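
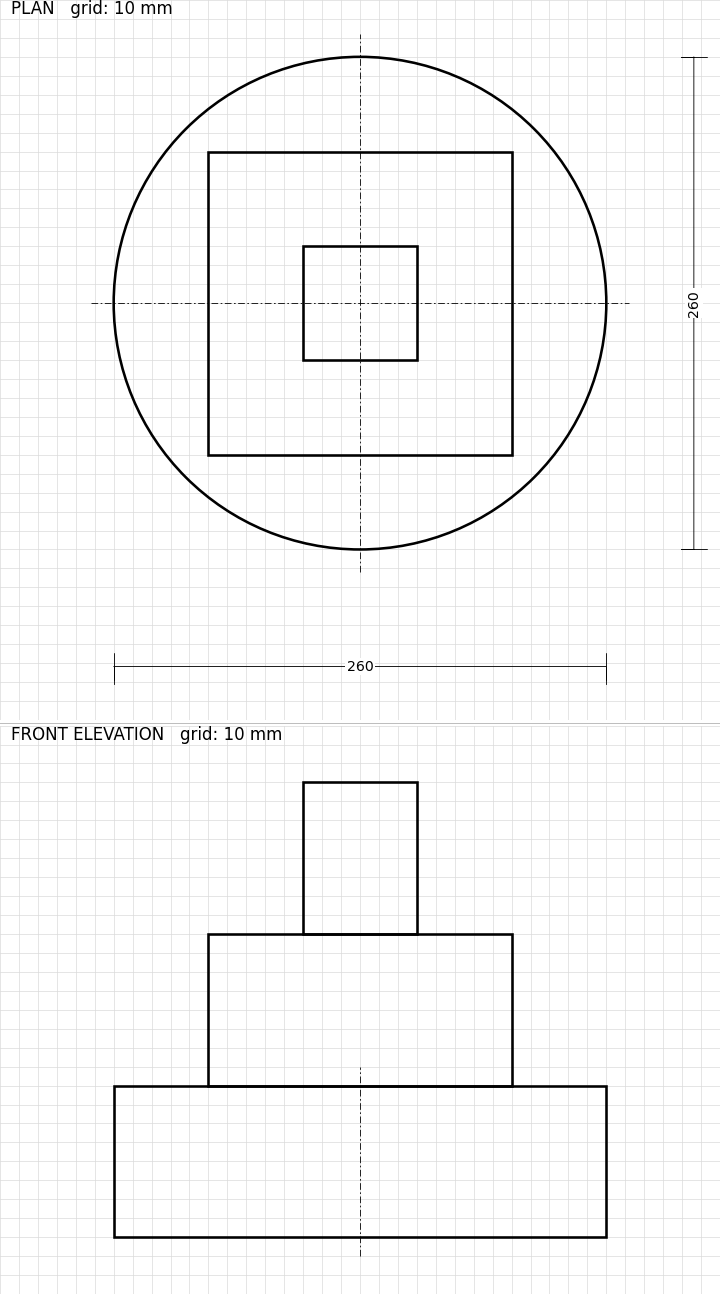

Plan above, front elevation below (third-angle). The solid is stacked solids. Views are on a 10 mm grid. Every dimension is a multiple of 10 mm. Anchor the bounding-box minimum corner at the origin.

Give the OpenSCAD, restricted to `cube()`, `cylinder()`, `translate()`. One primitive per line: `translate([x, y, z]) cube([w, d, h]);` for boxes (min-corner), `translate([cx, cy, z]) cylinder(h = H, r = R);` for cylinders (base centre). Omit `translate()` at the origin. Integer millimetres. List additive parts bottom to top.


translate([130, 130, 0]) cylinder(h = 80, r = 130);
translate([50, 50, 80]) cube([160, 160, 80]);
translate([100, 100, 160]) cube([60, 60, 80]);


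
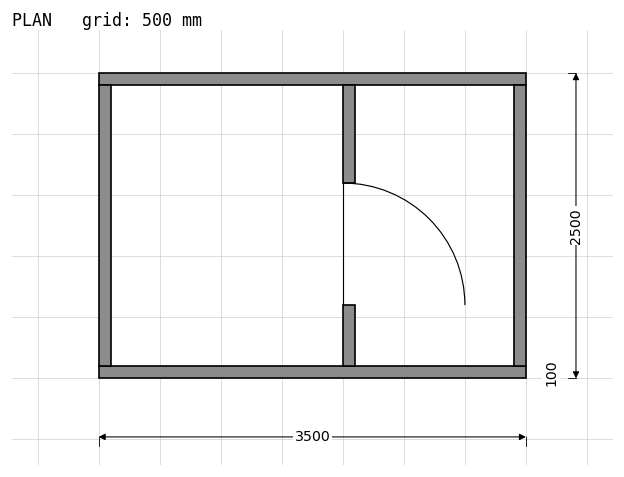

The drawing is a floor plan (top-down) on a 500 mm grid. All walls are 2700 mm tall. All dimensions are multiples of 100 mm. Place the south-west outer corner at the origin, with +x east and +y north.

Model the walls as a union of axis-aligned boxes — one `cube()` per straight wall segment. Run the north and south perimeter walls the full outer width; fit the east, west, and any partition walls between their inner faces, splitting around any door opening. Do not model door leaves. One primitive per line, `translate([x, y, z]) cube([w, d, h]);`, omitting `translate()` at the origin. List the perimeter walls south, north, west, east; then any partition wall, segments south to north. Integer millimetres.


cube([3500, 100, 2700]);
translate([0, 2400, 0]) cube([3500, 100, 2700]);
translate([0, 100, 0]) cube([100, 2300, 2700]);
translate([3400, 100, 0]) cube([100, 2300, 2700]);
translate([2000, 100, 0]) cube([100, 500, 2700]);
translate([2000, 1600, 0]) cube([100, 800, 2700]);


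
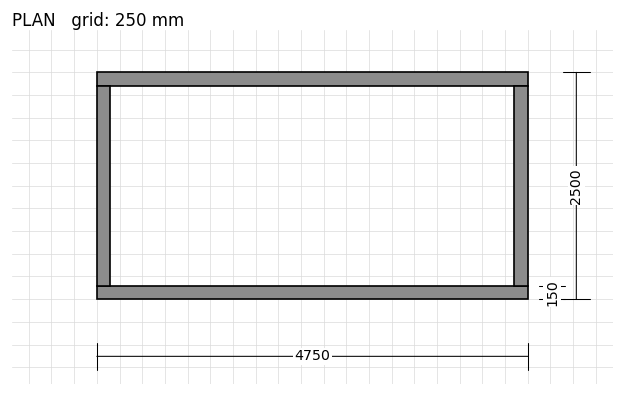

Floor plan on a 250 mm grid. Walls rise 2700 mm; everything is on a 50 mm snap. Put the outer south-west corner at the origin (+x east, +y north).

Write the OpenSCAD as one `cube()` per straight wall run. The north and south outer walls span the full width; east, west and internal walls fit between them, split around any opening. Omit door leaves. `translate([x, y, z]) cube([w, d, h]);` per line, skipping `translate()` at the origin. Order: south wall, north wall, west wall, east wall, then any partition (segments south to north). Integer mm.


cube([4750, 150, 2700]);
translate([0, 2350, 0]) cube([4750, 150, 2700]);
translate([0, 150, 0]) cube([150, 2200, 2700]);
translate([4600, 150, 0]) cube([150, 2200, 2700]);


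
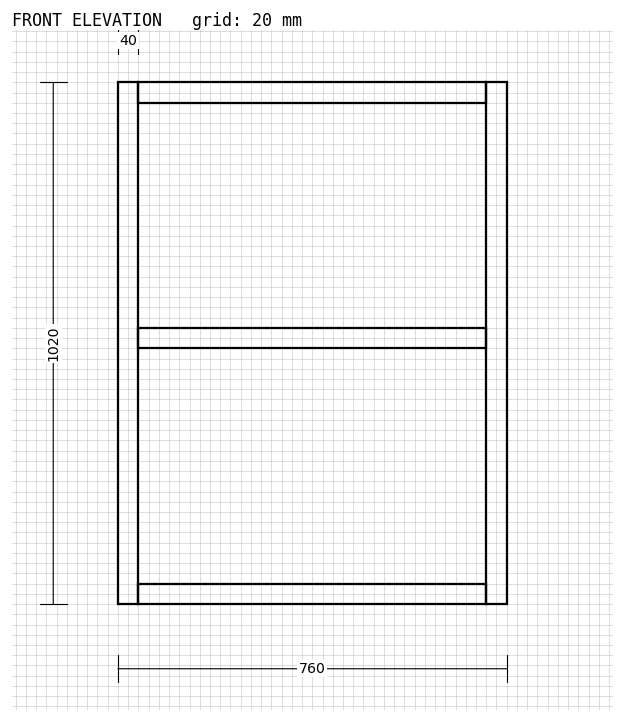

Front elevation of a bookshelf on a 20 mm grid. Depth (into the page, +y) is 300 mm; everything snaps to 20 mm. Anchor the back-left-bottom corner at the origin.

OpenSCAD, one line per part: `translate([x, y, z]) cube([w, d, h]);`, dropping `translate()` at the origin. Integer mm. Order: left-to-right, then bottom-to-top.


cube([40, 300, 1020]);
translate([40, 0, 0]) cube([680, 300, 40]);
translate([40, 0, 500]) cube([680, 300, 40]);
translate([40, 0, 980]) cube([680, 300, 40]);
translate([720, 0, 0]) cube([40, 300, 1020]);


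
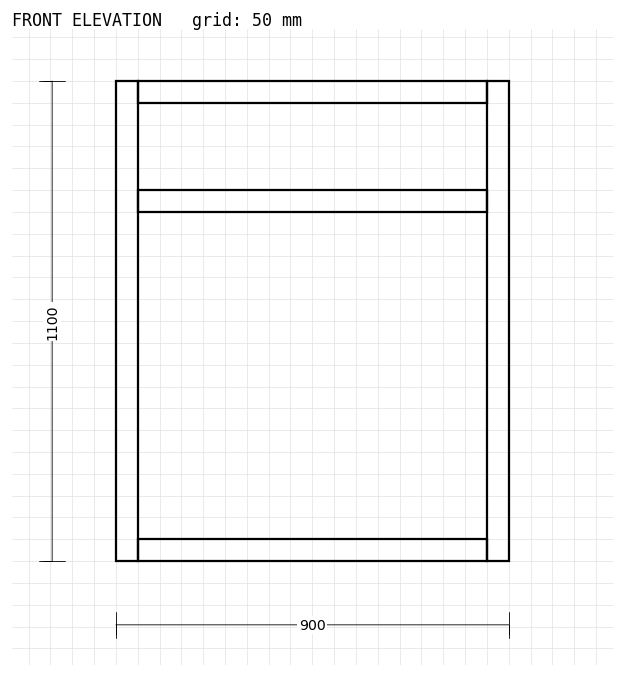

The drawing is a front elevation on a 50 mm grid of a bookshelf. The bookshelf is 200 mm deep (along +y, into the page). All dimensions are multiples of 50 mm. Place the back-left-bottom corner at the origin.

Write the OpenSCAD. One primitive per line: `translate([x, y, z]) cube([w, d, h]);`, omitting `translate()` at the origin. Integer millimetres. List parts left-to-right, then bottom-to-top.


cube([50, 200, 1100]);
translate([50, 0, 0]) cube([800, 200, 50]);
translate([50, 0, 800]) cube([800, 200, 50]);
translate([50, 0, 1050]) cube([800, 200, 50]);
translate([850, 0, 0]) cube([50, 200, 1100]);


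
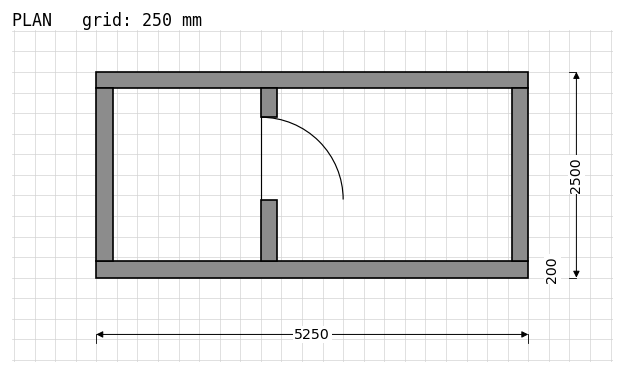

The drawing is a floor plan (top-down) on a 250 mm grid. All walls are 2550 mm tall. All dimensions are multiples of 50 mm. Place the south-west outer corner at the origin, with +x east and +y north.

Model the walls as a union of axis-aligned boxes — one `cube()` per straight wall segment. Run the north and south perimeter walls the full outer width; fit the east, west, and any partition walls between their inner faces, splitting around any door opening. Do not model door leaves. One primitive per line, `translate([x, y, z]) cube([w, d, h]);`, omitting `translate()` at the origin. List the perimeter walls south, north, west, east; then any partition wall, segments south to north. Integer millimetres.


cube([5250, 200, 2550]);
translate([0, 2300, 0]) cube([5250, 200, 2550]);
translate([0, 200, 0]) cube([200, 2100, 2550]);
translate([5050, 200, 0]) cube([200, 2100, 2550]);
translate([2000, 200, 0]) cube([200, 750, 2550]);
translate([2000, 1950, 0]) cube([200, 350, 2550]);


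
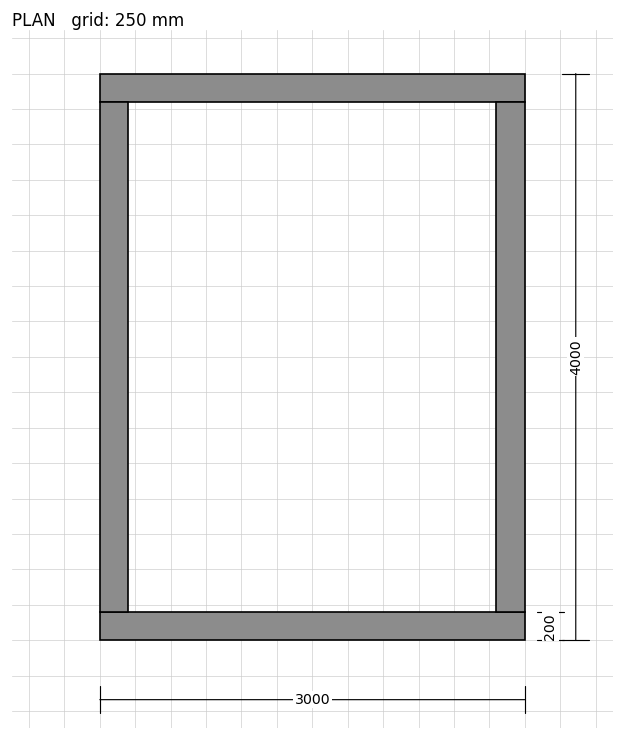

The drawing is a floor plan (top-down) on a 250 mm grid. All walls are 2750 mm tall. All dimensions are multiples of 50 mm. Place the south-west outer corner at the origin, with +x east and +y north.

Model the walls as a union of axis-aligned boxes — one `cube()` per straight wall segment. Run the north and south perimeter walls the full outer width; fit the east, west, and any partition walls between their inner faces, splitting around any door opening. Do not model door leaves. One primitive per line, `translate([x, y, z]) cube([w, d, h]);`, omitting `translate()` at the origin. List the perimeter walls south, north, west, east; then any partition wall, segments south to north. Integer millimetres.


cube([3000, 200, 2750]);
translate([0, 3800, 0]) cube([3000, 200, 2750]);
translate([0, 200, 0]) cube([200, 3600, 2750]);
translate([2800, 200, 0]) cube([200, 3600, 2750]);


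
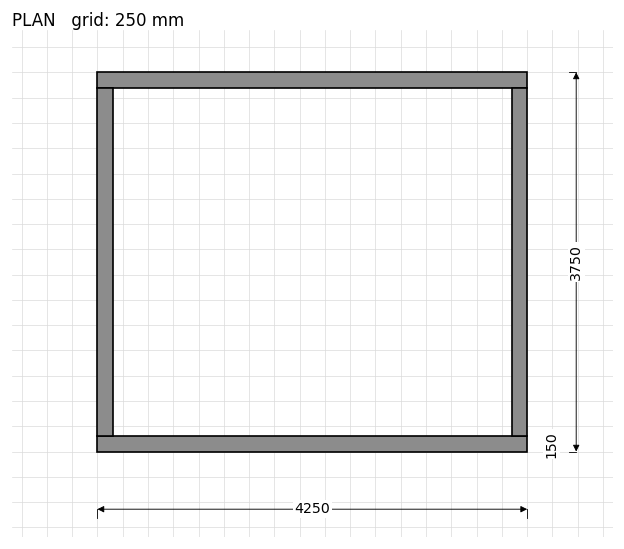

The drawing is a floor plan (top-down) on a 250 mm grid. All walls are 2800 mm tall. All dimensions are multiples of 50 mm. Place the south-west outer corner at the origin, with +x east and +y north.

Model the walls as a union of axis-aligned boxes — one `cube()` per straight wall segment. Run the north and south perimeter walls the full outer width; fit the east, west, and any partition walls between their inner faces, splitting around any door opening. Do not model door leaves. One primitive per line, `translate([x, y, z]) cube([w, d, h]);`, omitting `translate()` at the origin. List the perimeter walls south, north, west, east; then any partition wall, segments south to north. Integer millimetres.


cube([4250, 150, 2800]);
translate([0, 3600, 0]) cube([4250, 150, 2800]);
translate([0, 150, 0]) cube([150, 3450, 2800]);
translate([4100, 150, 0]) cube([150, 3450, 2800]);


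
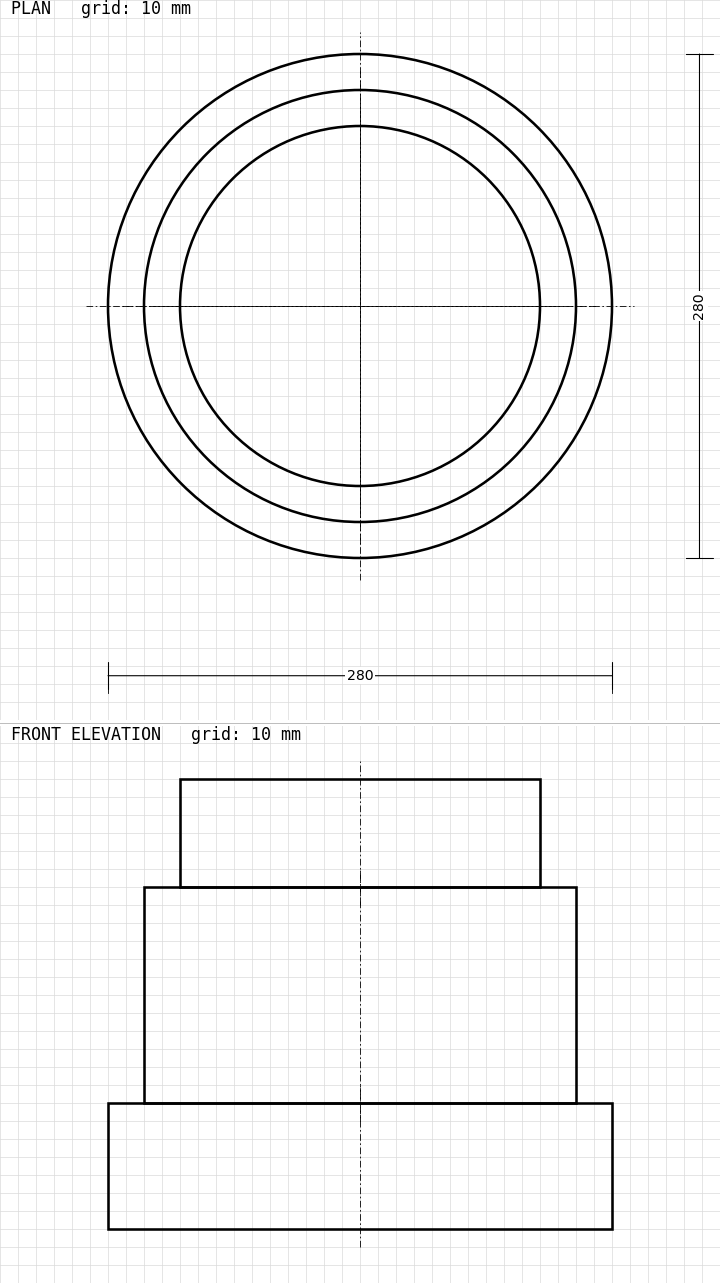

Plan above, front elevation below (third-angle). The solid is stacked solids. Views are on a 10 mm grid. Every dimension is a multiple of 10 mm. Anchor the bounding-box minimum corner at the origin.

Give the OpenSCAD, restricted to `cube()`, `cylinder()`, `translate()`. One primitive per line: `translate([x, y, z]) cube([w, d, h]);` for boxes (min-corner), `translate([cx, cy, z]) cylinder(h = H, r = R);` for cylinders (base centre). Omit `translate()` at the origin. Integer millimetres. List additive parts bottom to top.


translate([140, 140, 0]) cylinder(h = 70, r = 140);
translate([140, 140, 70]) cylinder(h = 120, r = 120);
translate([140, 140, 190]) cylinder(h = 60, r = 100);


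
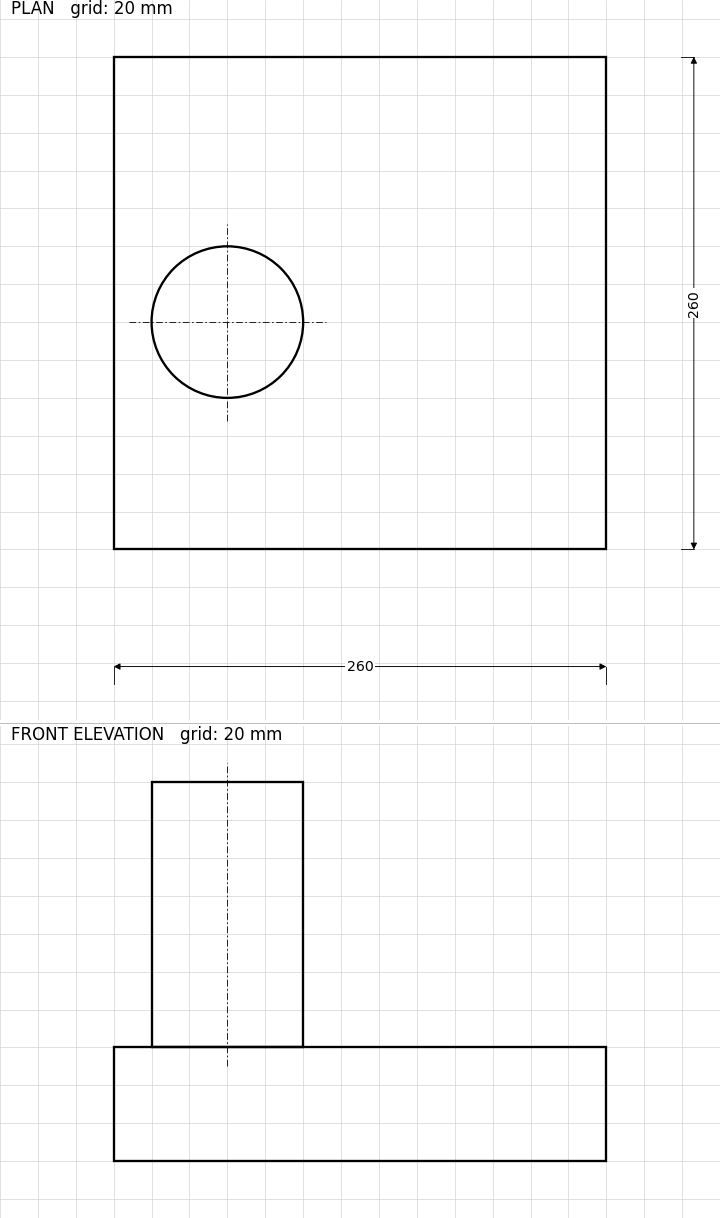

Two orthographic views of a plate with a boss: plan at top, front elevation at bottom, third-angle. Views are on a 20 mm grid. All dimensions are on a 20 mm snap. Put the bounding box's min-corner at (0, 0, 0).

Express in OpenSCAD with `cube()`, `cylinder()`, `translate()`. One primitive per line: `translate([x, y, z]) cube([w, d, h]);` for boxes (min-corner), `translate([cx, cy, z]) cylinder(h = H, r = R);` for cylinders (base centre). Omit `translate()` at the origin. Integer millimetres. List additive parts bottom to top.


cube([260, 260, 60]);
translate([60, 120, 60]) cylinder(h = 140, r = 40);


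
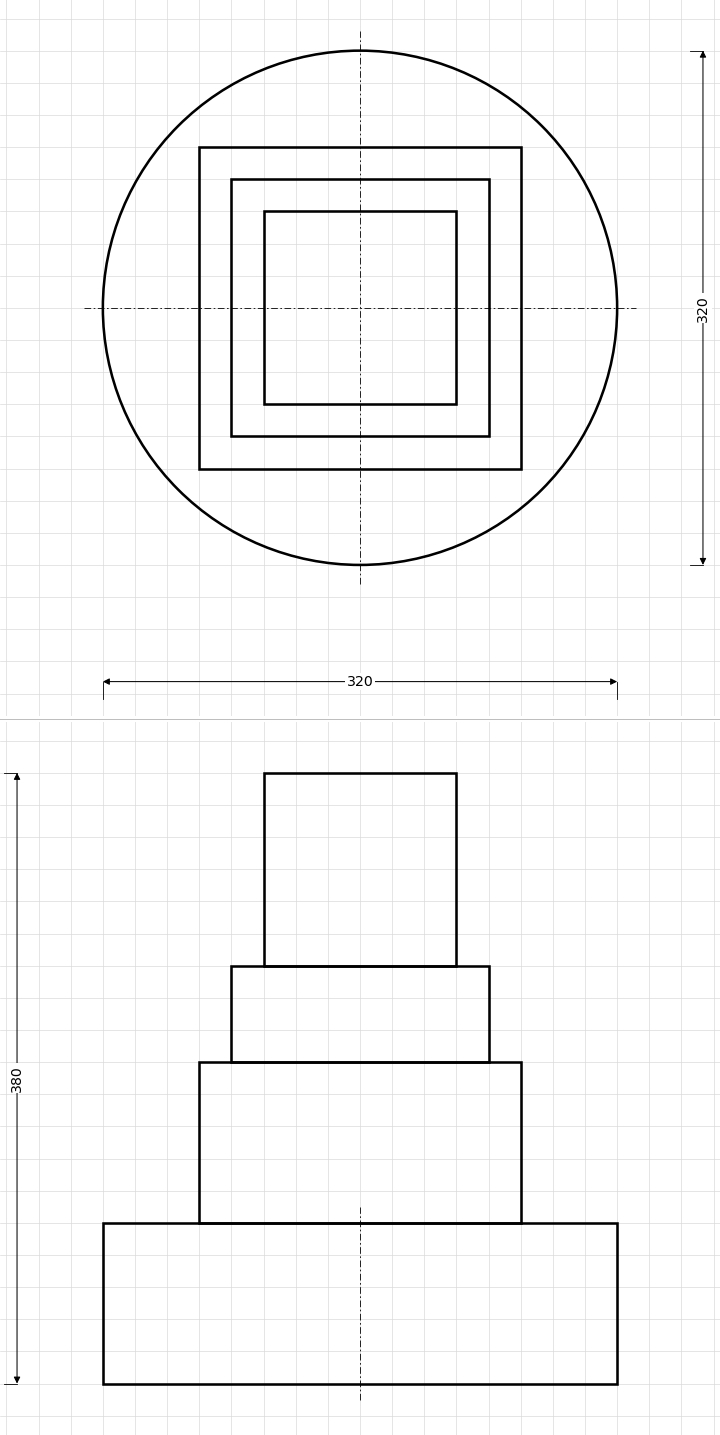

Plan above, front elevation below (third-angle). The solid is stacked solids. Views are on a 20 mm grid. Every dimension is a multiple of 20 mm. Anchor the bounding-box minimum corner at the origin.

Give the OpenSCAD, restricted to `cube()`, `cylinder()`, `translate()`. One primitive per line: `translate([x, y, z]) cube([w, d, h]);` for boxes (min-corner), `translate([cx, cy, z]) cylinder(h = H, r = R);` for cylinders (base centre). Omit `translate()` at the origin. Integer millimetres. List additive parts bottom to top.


translate([160, 160, 0]) cylinder(h = 100, r = 160);
translate([60, 60, 100]) cube([200, 200, 100]);
translate([80, 80, 200]) cube([160, 160, 60]);
translate([100, 100, 260]) cube([120, 120, 120]);


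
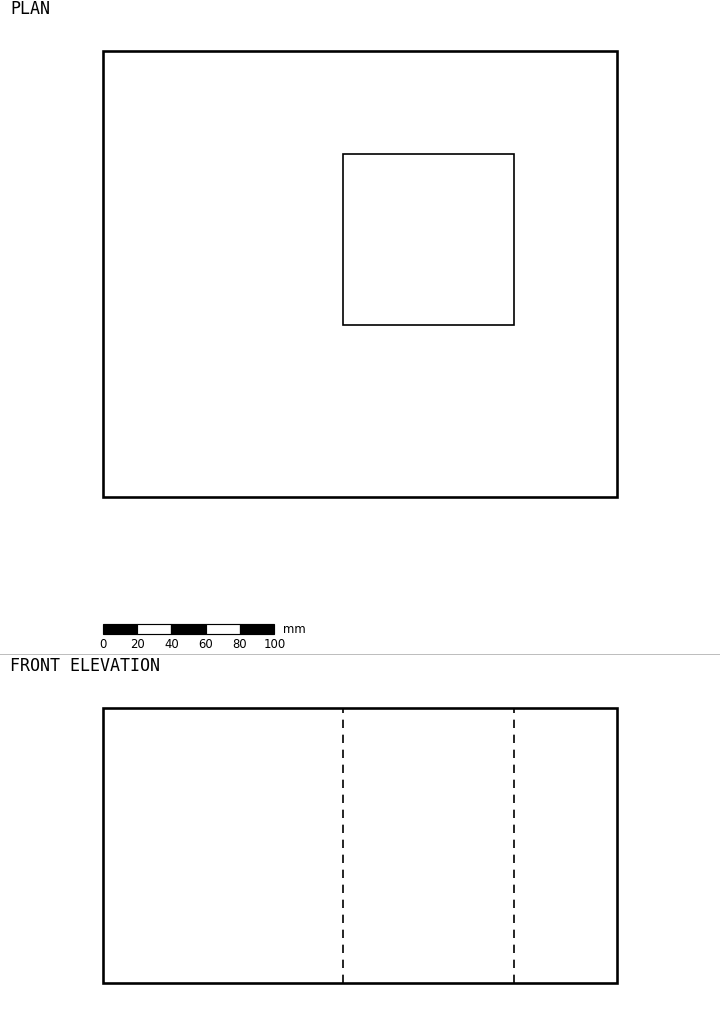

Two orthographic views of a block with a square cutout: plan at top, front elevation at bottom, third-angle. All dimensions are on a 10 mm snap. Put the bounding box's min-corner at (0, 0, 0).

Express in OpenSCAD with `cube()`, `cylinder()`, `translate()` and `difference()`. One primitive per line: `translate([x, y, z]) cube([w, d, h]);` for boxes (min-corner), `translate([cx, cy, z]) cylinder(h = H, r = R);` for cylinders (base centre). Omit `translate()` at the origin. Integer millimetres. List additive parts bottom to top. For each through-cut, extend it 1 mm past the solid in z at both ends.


difference() {
  cube([300, 260, 160]);
  translate([140, 100, -1]) cube([100, 100, 162]);
}


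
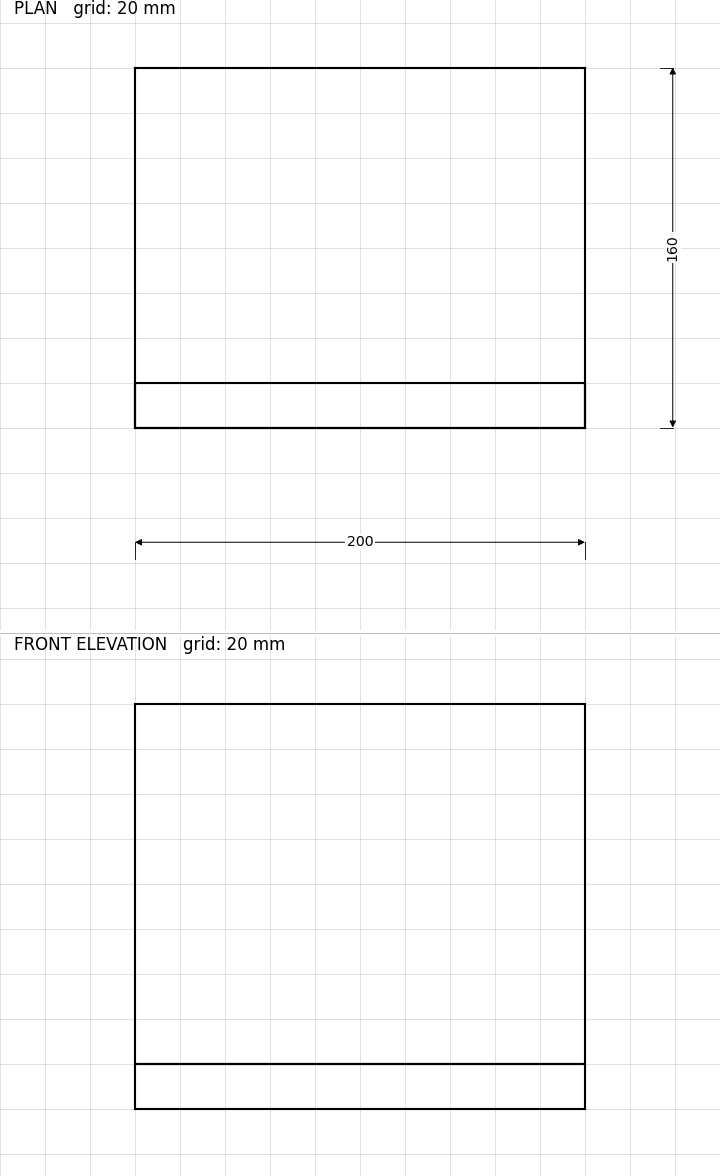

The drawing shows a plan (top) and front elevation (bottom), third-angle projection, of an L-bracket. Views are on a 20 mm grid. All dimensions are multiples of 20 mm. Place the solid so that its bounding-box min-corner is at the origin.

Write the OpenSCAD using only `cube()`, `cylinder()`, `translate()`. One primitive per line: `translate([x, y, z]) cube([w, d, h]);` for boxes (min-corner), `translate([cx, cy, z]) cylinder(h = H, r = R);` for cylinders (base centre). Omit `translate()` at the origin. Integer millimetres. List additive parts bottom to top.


cube([200, 160, 20]);
translate([0, 0, 20]) cube([200, 20, 160]);


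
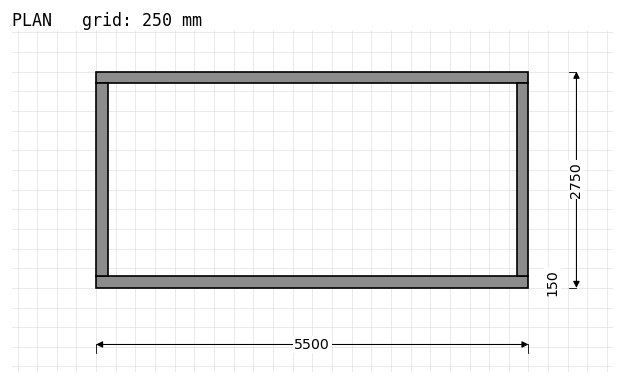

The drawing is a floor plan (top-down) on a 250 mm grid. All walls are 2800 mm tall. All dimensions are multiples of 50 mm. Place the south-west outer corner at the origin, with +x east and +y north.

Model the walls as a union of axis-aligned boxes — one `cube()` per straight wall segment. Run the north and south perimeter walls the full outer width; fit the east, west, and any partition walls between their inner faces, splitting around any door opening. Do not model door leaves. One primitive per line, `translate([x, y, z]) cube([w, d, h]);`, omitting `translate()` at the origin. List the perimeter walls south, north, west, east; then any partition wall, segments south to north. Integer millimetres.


cube([5500, 150, 2800]);
translate([0, 2600, 0]) cube([5500, 150, 2800]);
translate([0, 150, 0]) cube([150, 2450, 2800]);
translate([5350, 150, 0]) cube([150, 2450, 2800]);


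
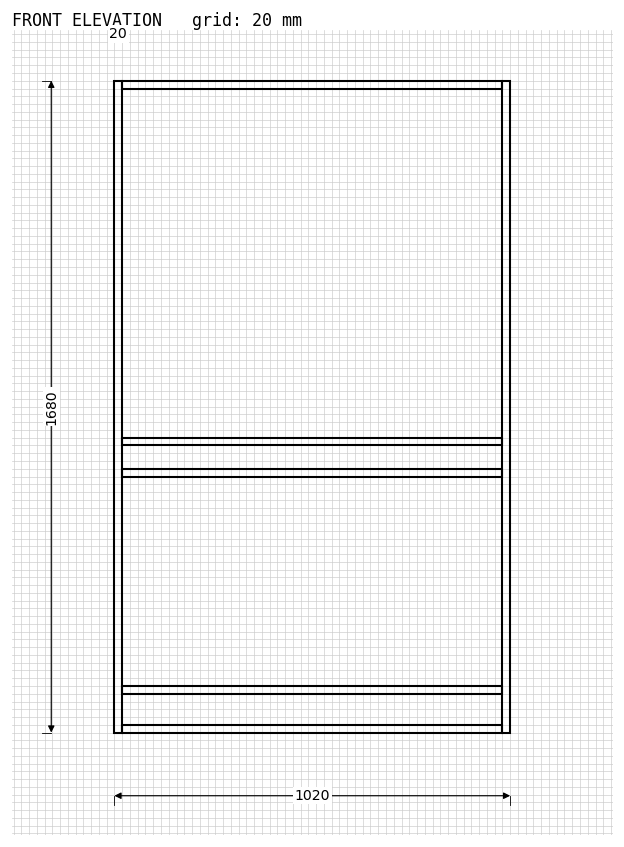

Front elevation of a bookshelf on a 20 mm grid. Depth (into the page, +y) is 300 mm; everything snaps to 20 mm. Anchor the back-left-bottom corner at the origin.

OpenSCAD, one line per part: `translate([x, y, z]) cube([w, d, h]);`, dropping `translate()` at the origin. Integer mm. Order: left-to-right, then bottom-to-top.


cube([20, 300, 1680]);
translate([20, 0, 0]) cube([980, 300, 20]);
translate([20, 0, 100]) cube([980, 300, 20]);
translate([20, 0, 660]) cube([980, 300, 20]);
translate([20, 0, 740]) cube([980, 300, 20]);
translate([20, 0, 1660]) cube([980, 300, 20]);
translate([1000, 0, 0]) cube([20, 300, 1680]);


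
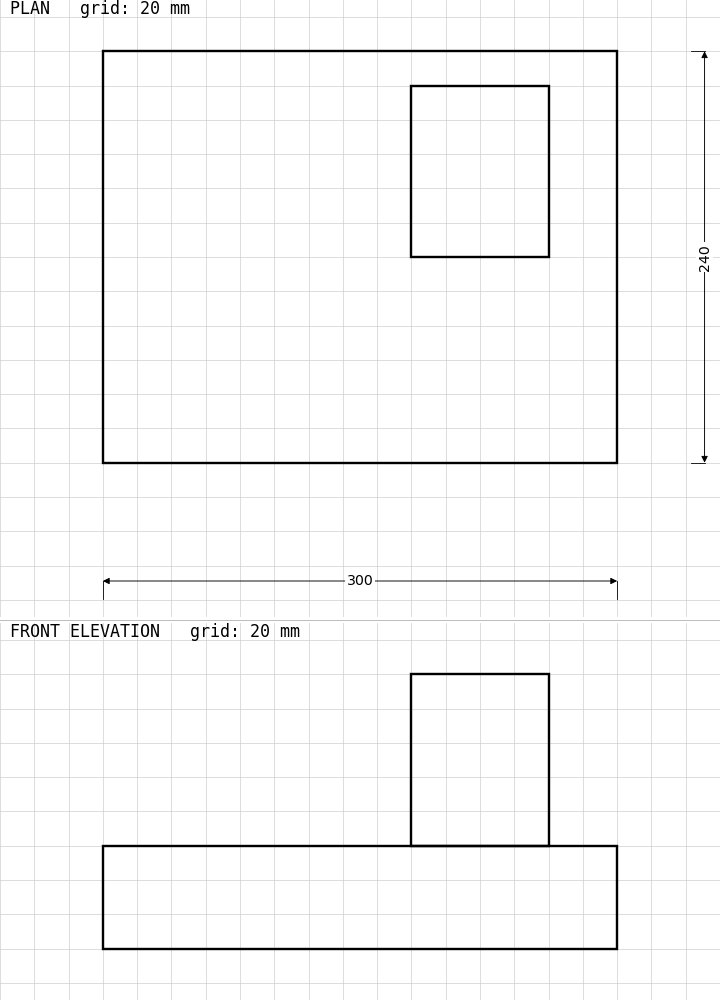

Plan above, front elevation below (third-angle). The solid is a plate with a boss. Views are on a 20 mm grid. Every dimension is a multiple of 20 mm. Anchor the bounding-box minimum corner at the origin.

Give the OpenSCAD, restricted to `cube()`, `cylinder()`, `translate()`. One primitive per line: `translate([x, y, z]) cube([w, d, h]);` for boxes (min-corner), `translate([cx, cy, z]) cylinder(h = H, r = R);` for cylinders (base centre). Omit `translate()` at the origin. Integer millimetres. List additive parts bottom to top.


cube([300, 240, 60]);
translate([180, 120, 60]) cube([80, 100, 100]);


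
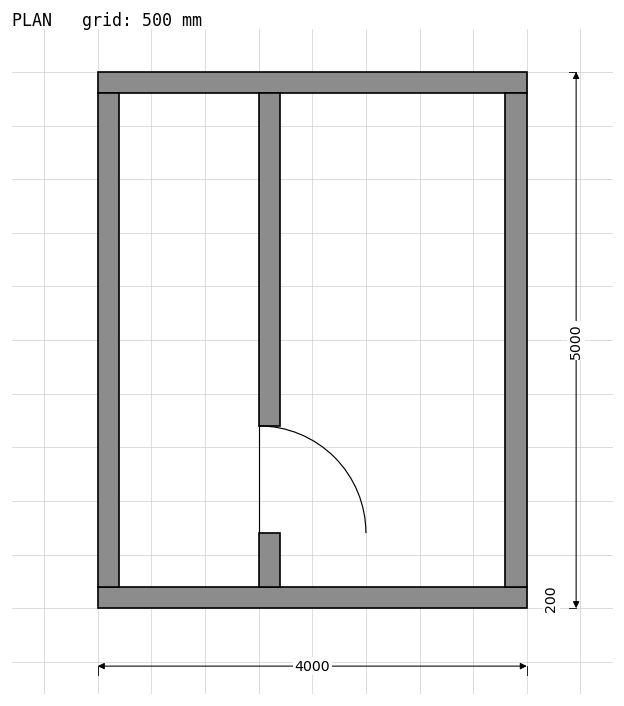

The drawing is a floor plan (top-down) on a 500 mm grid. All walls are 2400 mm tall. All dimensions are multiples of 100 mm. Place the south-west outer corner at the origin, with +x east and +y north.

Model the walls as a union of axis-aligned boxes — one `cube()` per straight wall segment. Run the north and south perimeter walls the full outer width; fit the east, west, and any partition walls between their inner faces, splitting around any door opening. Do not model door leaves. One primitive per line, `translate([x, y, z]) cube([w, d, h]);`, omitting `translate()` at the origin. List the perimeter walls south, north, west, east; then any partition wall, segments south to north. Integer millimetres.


cube([4000, 200, 2400]);
translate([0, 4800, 0]) cube([4000, 200, 2400]);
translate([0, 200, 0]) cube([200, 4600, 2400]);
translate([3800, 200, 0]) cube([200, 4600, 2400]);
translate([1500, 200, 0]) cube([200, 500, 2400]);
translate([1500, 1700, 0]) cube([200, 3100, 2400]);


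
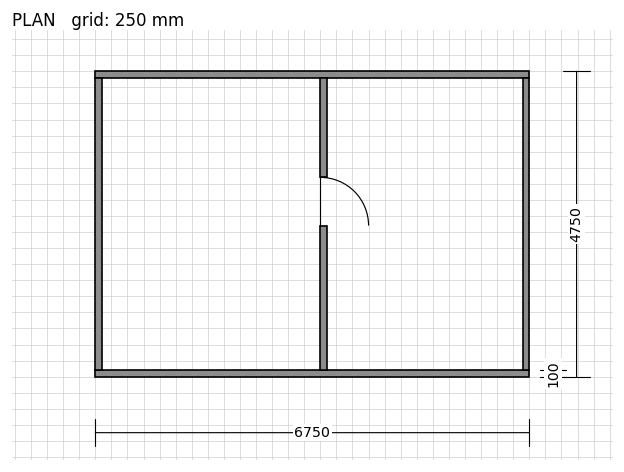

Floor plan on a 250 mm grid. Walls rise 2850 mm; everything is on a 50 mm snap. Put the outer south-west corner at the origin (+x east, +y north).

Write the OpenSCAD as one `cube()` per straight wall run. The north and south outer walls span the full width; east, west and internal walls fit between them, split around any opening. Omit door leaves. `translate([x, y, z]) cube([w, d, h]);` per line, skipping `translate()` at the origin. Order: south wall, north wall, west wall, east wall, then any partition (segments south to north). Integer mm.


cube([6750, 100, 2850]);
translate([0, 4650, 0]) cube([6750, 100, 2850]);
translate([0, 100, 0]) cube([100, 4550, 2850]);
translate([6650, 100, 0]) cube([100, 4550, 2850]);
translate([3500, 100, 0]) cube([100, 2250, 2850]);
translate([3500, 3100, 0]) cube([100, 1550, 2850]);


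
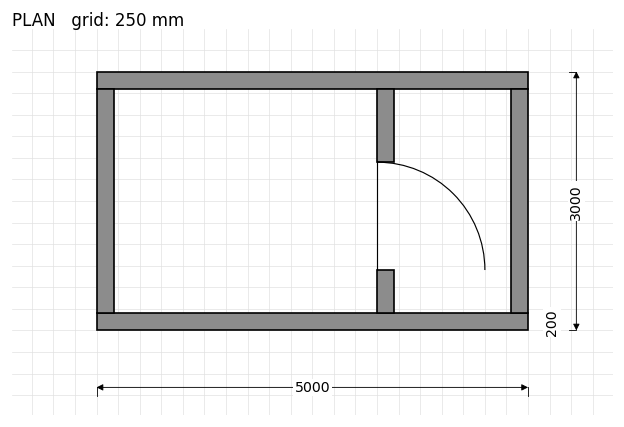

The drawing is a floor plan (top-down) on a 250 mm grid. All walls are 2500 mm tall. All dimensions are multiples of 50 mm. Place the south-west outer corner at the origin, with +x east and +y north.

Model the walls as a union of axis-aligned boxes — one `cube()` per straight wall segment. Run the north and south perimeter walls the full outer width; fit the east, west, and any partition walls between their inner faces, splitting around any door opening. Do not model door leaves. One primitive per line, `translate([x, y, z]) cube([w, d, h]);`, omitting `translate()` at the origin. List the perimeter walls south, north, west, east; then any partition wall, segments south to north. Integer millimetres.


cube([5000, 200, 2500]);
translate([0, 2800, 0]) cube([5000, 200, 2500]);
translate([0, 200, 0]) cube([200, 2600, 2500]);
translate([4800, 200, 0]) cube([200, 2600, 2500]);
translate([3250, 200, 0]) cube([200, 500, 2500]);
translate([3250, 1950, 0]) cube([200, 850, 2500]);


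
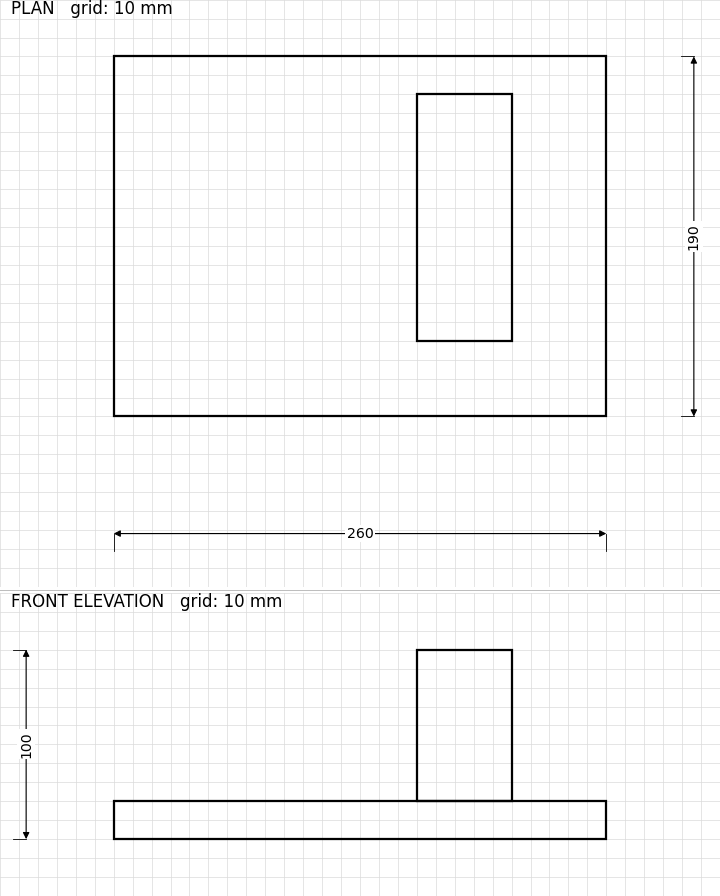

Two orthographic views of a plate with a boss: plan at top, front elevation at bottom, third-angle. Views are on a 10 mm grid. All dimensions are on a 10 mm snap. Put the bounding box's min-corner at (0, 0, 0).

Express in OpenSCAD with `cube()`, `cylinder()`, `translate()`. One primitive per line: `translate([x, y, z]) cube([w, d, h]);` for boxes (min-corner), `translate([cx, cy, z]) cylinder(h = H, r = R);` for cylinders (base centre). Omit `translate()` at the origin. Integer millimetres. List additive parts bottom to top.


cube([260, 190, 20]);
translate([160, 40, 20]) cube([50, 130, 80]);


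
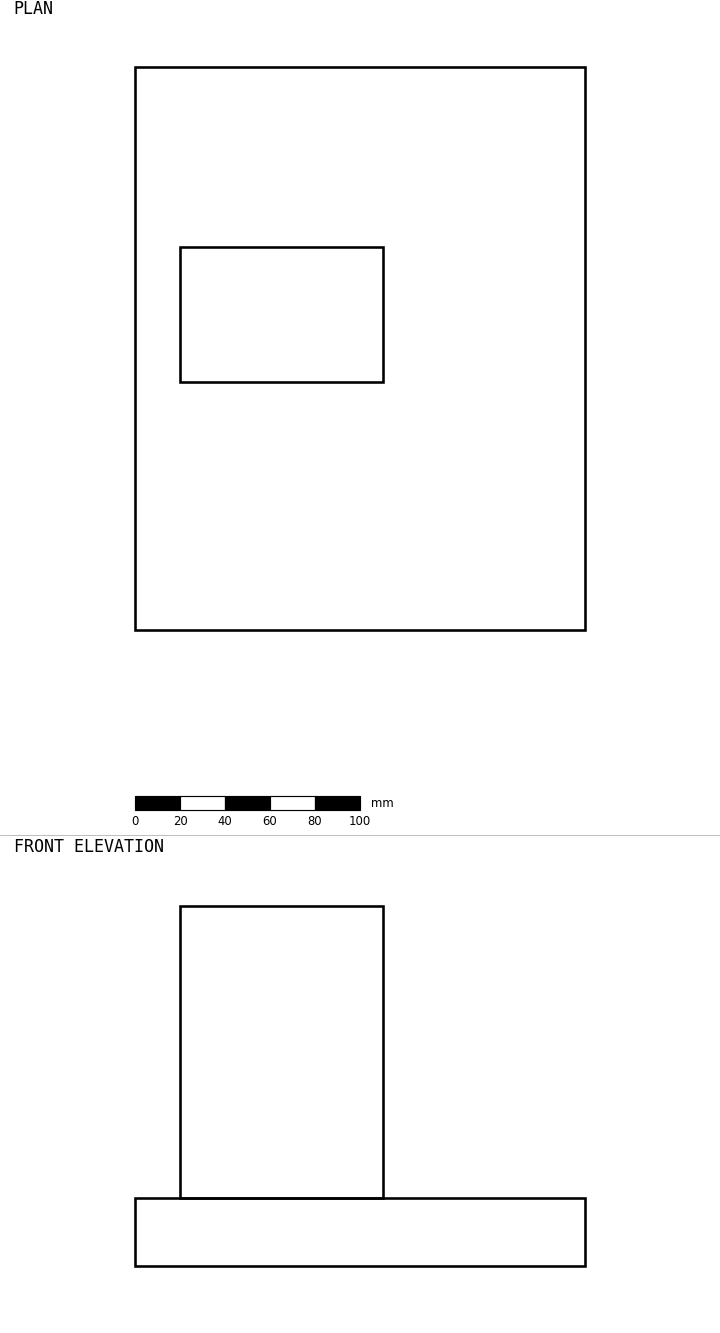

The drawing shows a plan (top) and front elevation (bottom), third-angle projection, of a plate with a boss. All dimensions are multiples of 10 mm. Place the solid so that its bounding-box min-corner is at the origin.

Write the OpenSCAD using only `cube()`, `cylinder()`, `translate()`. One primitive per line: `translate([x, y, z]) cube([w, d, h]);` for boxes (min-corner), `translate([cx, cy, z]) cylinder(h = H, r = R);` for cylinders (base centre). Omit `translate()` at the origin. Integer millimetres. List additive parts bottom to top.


cube([200, 250, 30]);
translate([20, 110, 30]) cube([90, 60, 130]);


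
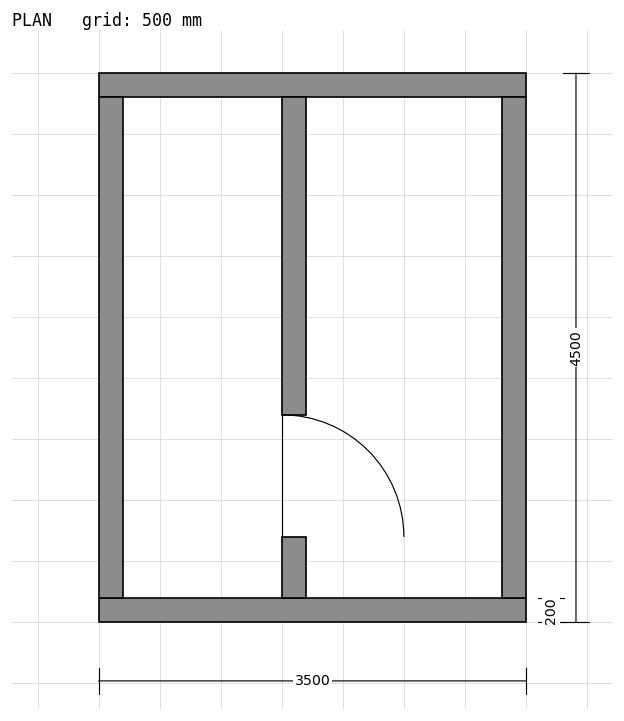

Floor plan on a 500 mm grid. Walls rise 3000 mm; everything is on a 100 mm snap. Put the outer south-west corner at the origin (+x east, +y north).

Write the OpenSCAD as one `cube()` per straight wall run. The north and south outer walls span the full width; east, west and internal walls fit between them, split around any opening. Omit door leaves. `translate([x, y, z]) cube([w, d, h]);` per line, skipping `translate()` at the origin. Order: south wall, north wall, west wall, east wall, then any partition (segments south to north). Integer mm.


cube([3500, 200, 3000]);
translate([0, 4300, 0]) cube([3500, 200, 3000]);
translate([0, 200, 0]) cube([200, 4100, 3000]);
translate([3300, 200, 0]) cube([200, 4100, 3000]);
translate([1500, 200, 0]) cube([200, 500, 3000]);
translate([1500, 1700, 0]) cube([200, 2600, 3000]);


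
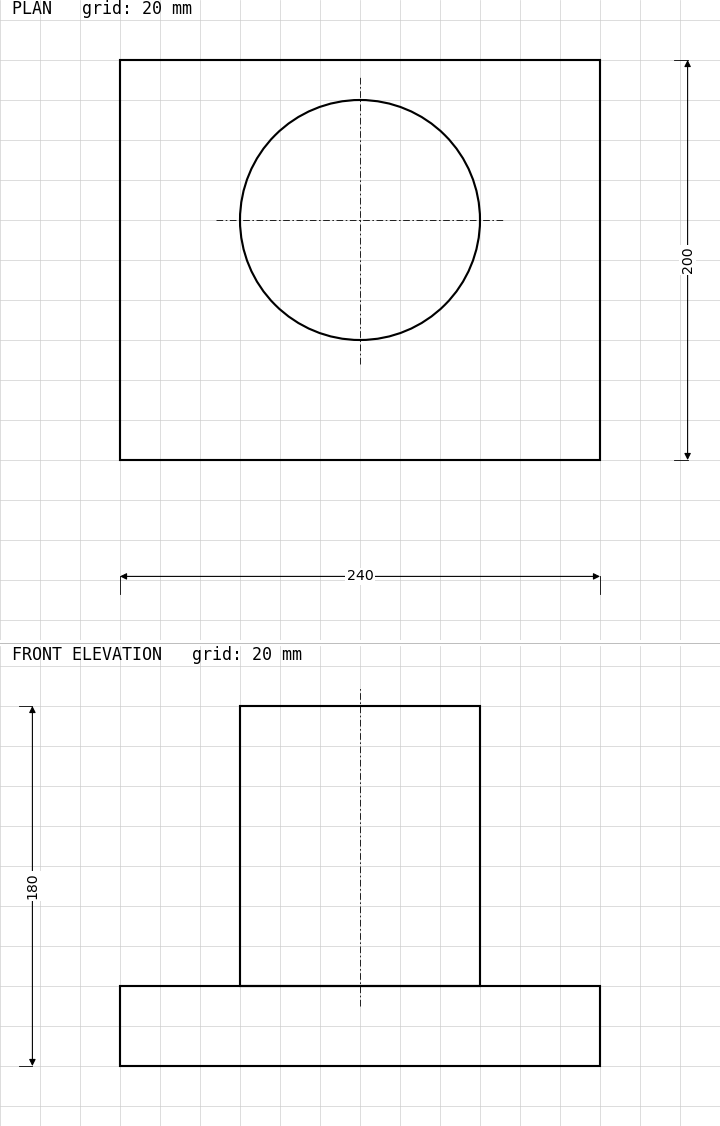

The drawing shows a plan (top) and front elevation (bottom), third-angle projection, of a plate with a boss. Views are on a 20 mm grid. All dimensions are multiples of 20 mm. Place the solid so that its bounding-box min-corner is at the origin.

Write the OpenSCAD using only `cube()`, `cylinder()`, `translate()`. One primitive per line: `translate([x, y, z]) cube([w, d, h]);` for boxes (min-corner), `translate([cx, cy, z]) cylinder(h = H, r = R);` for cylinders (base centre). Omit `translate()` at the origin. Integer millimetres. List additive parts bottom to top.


cube([240, 200, 40]);
translate([120, 120, 40]) cylinder(h = 140, r = 60);


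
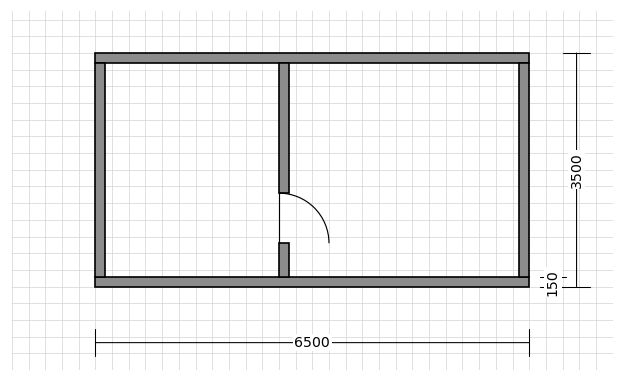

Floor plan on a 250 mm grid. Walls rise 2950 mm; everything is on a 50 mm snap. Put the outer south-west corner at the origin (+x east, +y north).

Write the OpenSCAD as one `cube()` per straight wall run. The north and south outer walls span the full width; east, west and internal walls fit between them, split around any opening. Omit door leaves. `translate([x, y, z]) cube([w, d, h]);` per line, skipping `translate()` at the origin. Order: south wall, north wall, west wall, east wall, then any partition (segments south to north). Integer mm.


cube([6500, 150, 2950]);
translate([0, 3350, 0]) cube([6500, 150, 2950]);
translate([0, 150, 0]) cube([150, 3200, 2950]);
translate([6350, 150, 0]) cube([150, 3200, 2950]);
translate([2750, 150, 0]) cube([150, 500, 2950]);
translate([2750, 1400, 0]) cube([150, 1950, 2950]);


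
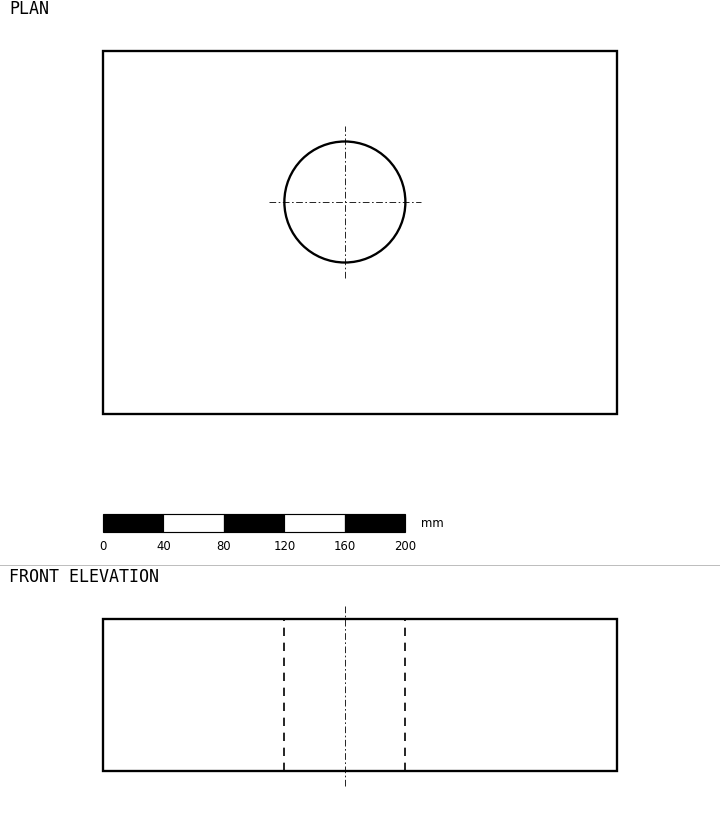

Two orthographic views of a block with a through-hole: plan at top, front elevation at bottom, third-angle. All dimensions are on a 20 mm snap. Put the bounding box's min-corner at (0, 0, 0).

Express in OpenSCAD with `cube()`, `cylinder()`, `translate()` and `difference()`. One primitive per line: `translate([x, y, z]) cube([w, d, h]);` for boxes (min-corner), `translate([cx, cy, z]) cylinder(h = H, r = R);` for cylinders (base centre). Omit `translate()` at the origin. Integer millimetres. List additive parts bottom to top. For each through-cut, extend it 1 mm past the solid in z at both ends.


difference() {
  cube([340, 240, 100]);
  translate([160, 140, -1]) cylinder(h = 102, r = 40);
}


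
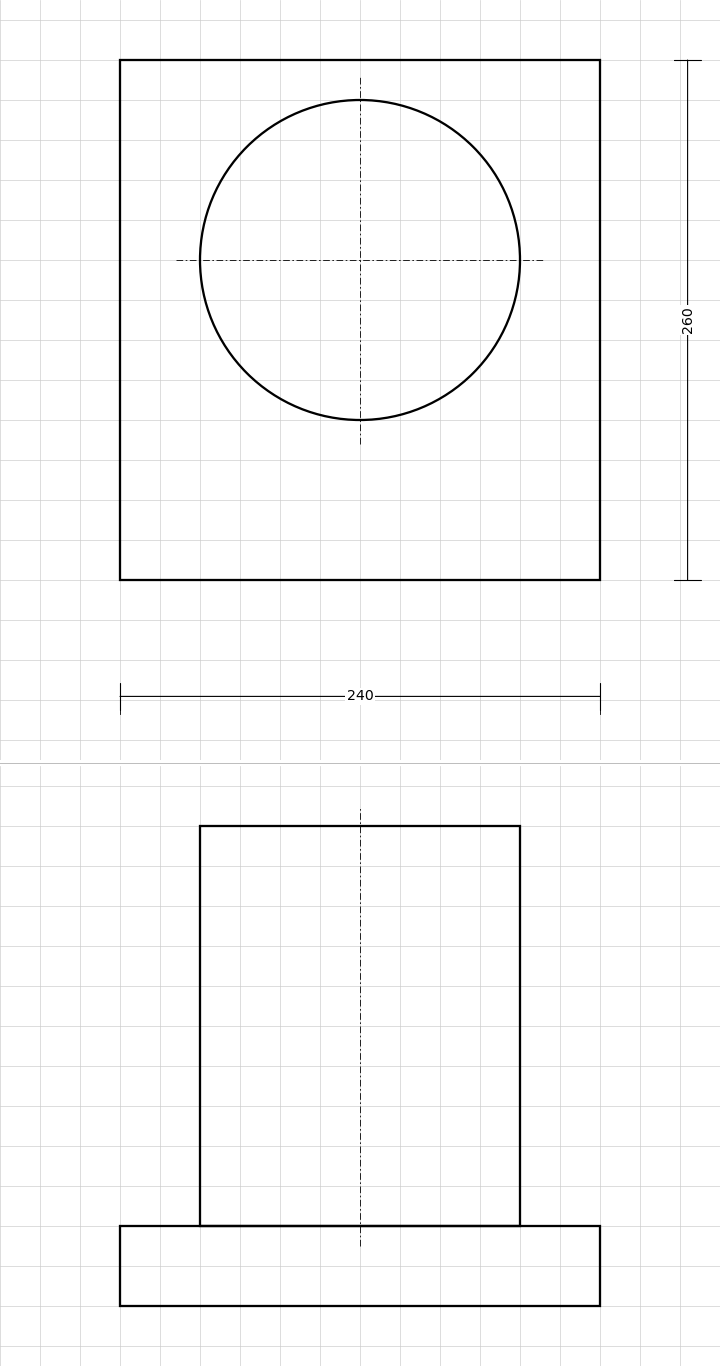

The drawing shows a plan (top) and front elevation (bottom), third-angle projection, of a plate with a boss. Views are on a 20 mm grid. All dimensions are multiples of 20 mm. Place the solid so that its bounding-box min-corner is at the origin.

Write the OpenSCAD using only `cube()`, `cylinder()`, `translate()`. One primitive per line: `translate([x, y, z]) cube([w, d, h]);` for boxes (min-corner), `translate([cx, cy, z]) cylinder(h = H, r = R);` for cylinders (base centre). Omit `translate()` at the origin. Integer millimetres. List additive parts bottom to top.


cube([240, 260, 40]);
translate([120, 160, 40]) cylinder(h = 200, r = 80);


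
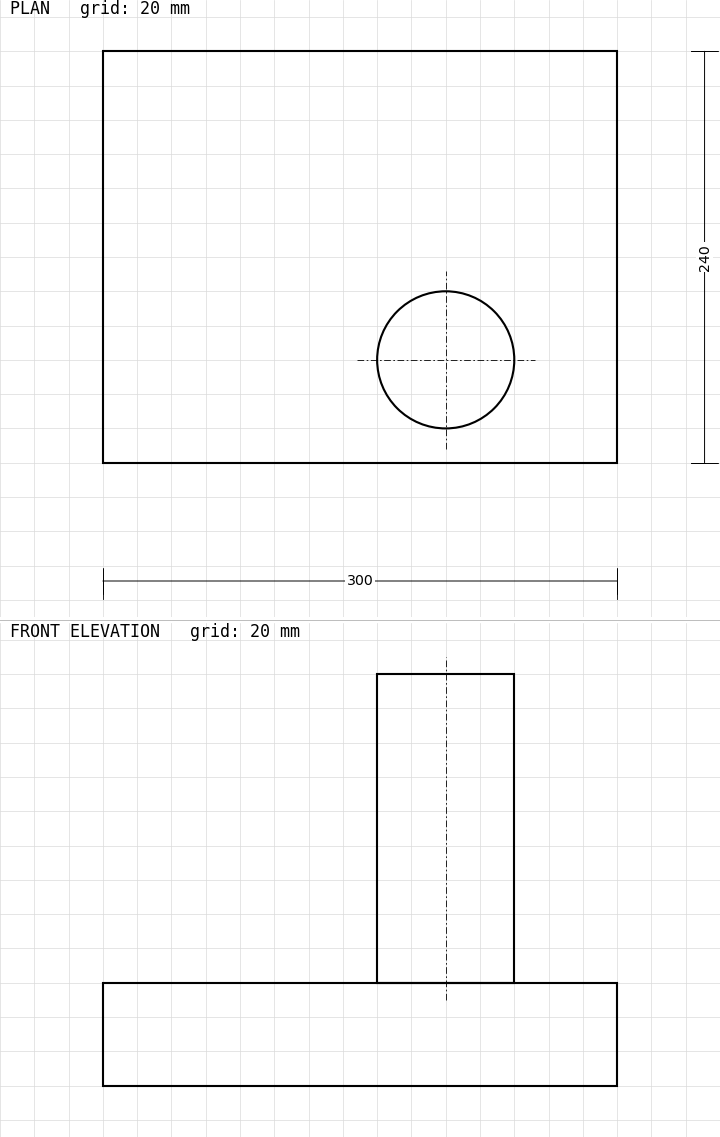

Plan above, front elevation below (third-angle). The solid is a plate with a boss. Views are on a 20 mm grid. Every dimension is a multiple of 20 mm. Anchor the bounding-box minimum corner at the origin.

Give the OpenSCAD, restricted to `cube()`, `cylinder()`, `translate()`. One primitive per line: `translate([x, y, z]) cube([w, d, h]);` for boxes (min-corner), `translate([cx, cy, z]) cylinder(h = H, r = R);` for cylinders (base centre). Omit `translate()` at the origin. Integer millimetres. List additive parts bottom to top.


cube([300, 240, 60]);
translate([200, 60, 60]) cylinder(h = 180, r = 40);


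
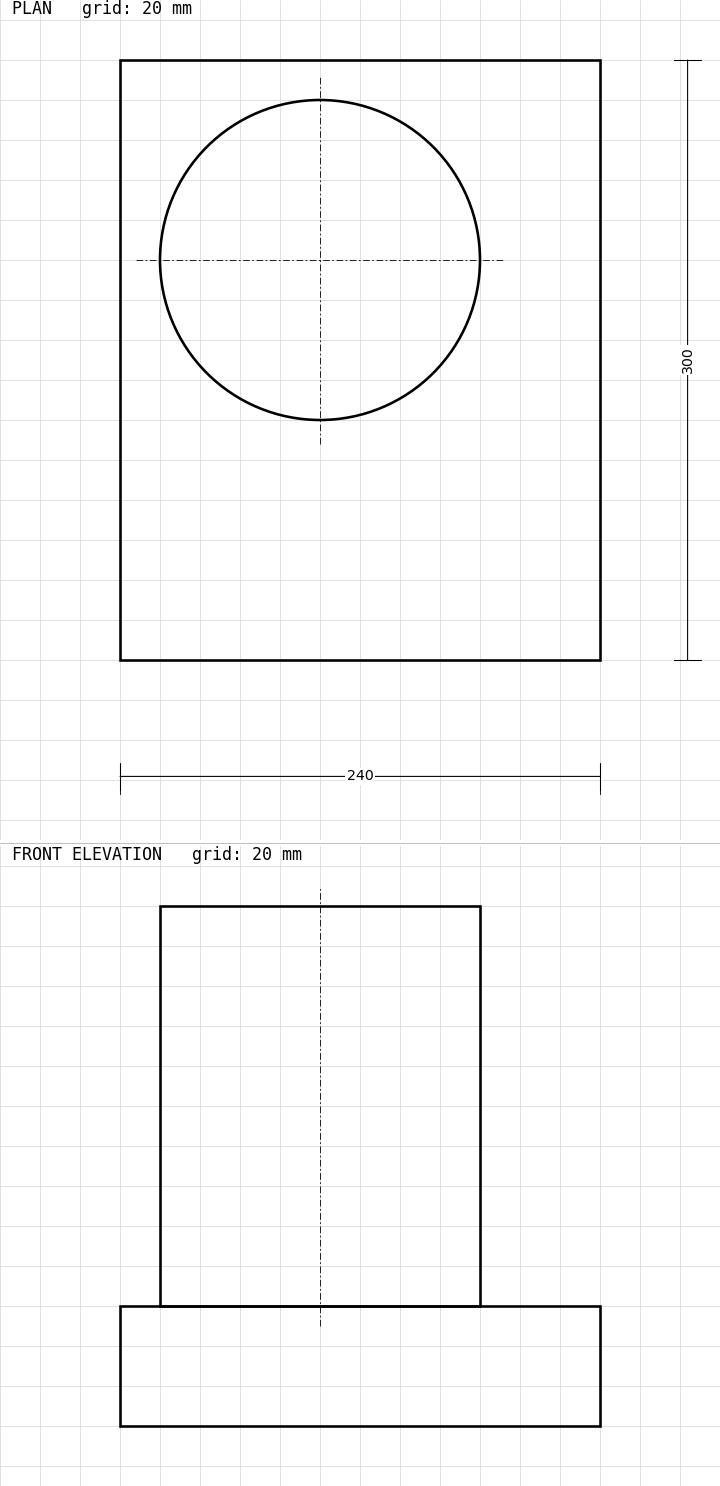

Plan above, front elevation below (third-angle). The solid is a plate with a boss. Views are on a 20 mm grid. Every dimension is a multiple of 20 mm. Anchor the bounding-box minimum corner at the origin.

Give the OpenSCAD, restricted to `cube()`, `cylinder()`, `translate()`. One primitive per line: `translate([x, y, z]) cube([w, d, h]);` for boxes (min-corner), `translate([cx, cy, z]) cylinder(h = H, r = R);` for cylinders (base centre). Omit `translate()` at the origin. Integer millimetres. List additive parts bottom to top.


cube([240, 300, 60]);
translate([100, 200, 60]) cylinder(h = 200, r = 80);


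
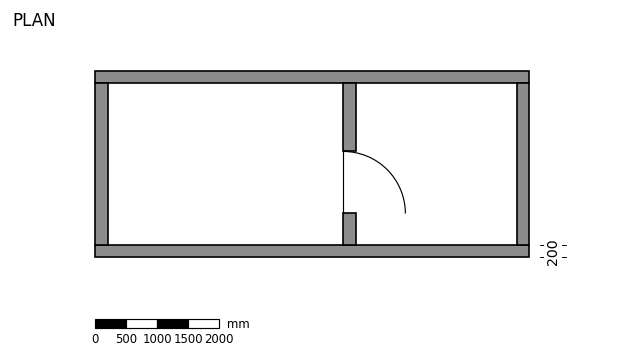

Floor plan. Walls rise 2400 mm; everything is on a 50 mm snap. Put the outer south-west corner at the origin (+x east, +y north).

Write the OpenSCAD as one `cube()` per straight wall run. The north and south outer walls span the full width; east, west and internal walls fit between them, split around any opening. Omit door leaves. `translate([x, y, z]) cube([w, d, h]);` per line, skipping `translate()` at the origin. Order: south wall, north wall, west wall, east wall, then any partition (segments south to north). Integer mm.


cube([7000, 200, 2400]);
translate([0, 2800, 0]) cube([7000, 200, 2400]);
translate([0, 200, 0]) cube([200, 2600, 2400]);
translate([6800, 200, 0]) cube([200, 2600, 2400]);
translate([4000, 200, 0]) cube([200, 500, 2400]);
translate([4000, 1700, 0]) cube([200, 1100, 2400]);


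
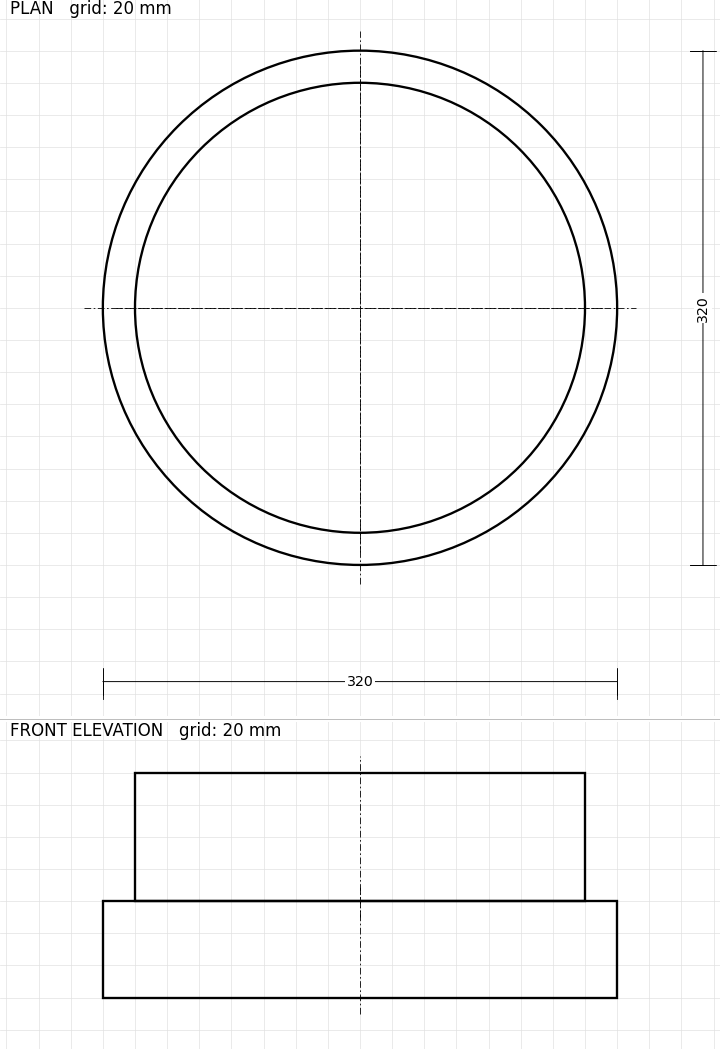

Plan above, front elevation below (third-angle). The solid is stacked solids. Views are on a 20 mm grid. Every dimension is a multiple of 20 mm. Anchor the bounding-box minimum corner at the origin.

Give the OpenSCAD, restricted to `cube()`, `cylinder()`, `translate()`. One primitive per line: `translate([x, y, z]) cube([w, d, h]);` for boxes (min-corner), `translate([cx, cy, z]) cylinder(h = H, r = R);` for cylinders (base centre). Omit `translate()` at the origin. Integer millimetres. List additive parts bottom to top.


translate([160, 160, 0]) cylinder(h = 60, r = 160);
translate([160, 160, 60]) cylinder(h = 80, r = 140);


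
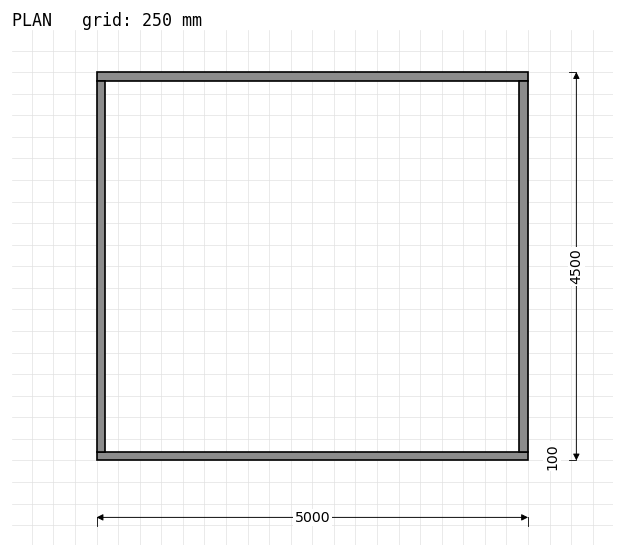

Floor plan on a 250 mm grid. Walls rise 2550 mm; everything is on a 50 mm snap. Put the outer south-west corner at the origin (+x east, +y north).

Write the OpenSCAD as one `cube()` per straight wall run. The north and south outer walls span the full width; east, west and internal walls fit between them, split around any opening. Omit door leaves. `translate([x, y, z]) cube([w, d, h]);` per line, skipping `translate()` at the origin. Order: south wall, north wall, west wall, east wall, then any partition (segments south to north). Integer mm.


cube([5000, 100, 2550]);
translate([0, 4400, 0]) cube([5000, 100, 2550]);
translate([0, 100, 0]) cube([100, 4300, 2550]);
translate([4900, 100, 0]) cube([100, 4300, 2550]);


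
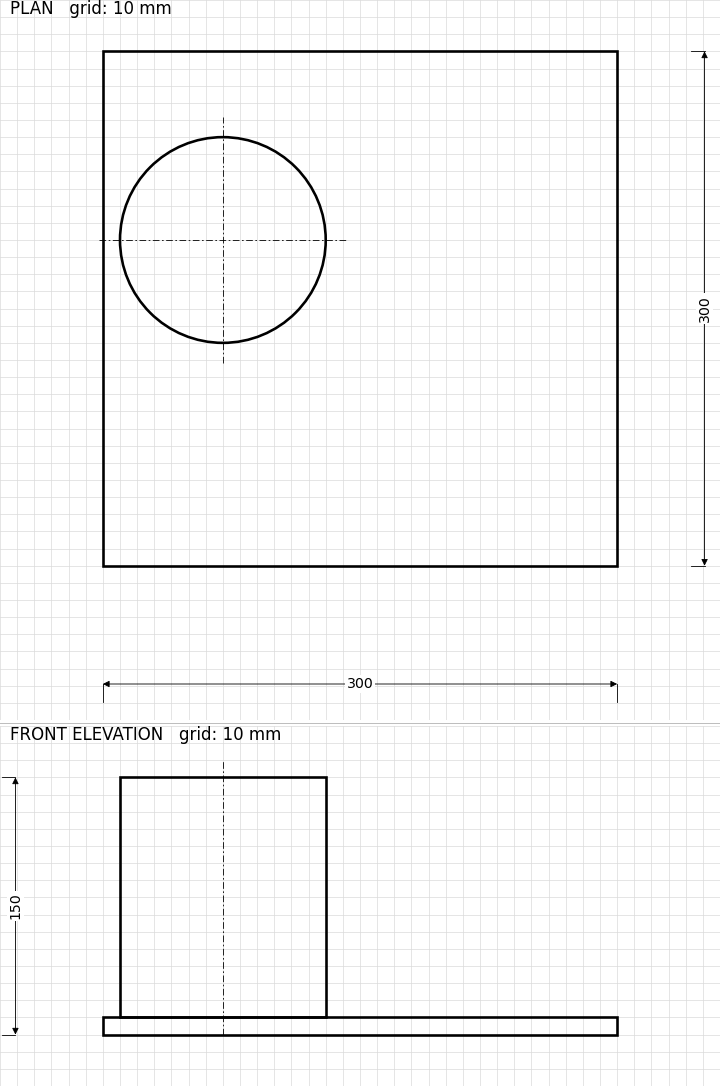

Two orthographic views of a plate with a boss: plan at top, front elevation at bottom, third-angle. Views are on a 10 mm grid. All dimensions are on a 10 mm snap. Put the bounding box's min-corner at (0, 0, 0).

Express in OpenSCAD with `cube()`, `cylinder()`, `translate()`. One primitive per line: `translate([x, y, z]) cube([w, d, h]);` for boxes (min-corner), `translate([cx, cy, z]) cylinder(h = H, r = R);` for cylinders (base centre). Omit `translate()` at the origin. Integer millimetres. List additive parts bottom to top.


cube([300, 300, 10]);
translate([70, 190, 10]) cylinder(h = 140, r = 60);


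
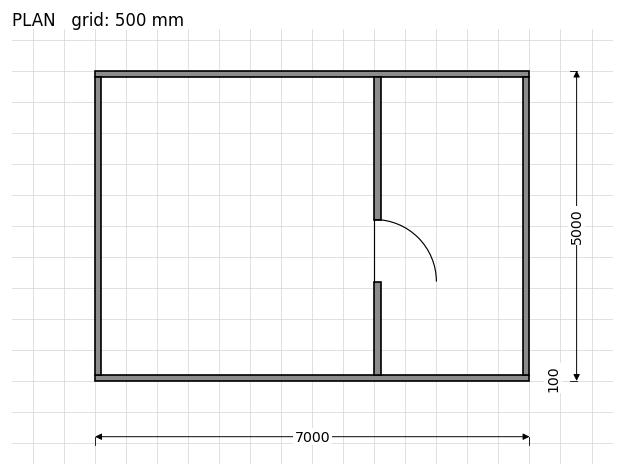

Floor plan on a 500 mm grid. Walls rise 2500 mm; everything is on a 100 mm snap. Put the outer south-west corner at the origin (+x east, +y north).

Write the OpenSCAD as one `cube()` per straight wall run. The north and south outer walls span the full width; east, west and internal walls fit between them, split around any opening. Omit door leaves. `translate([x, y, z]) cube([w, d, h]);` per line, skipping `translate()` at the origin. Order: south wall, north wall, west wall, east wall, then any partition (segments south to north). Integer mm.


cube([7000, 100, 2500]);
translate([0, 4900, 0]) cube([7000, 100, 2500]);
translate([0, 100, 0]) cube([100, 4800, 2500]);
translate([6900, 100, 0]) cube([100, 4800, 2500]);
translate([4500, 100, 0]) cube([100, 1500, 2500]);
translate([4500, 2600, 0]) cube([100, 2300, 2500]);


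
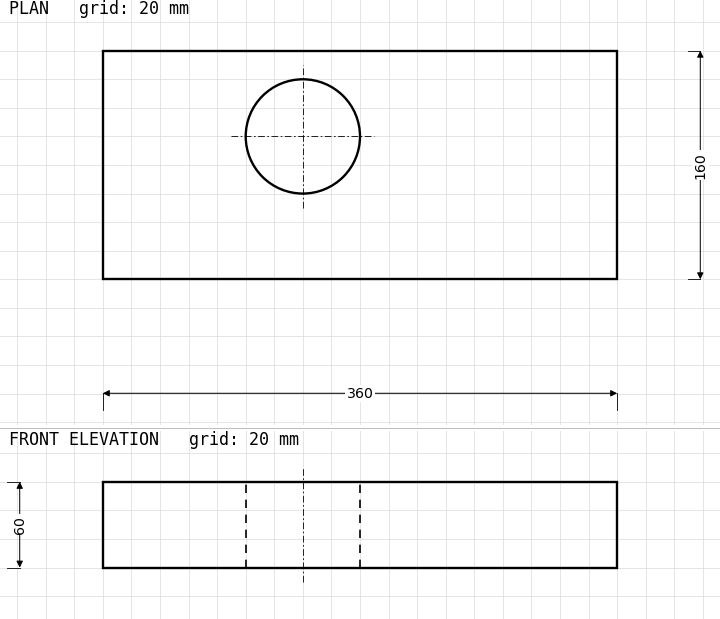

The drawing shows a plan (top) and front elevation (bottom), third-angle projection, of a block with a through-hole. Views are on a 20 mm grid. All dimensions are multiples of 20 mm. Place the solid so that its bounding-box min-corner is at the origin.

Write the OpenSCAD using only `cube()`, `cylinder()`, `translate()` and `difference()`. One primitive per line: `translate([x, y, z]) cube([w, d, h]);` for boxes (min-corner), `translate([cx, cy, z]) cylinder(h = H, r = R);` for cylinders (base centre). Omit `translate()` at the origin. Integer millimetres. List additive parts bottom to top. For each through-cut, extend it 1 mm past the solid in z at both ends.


difference() {
  cube([360, 160, 60]);
  translate([140, 100, -1]) cylinder(h = 62, r = 40);
}


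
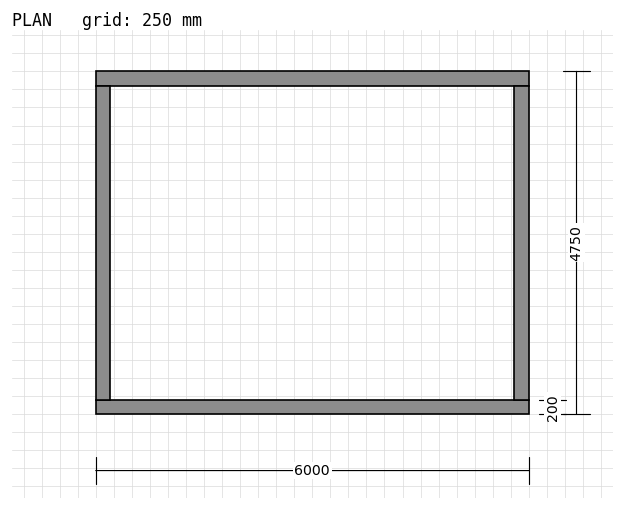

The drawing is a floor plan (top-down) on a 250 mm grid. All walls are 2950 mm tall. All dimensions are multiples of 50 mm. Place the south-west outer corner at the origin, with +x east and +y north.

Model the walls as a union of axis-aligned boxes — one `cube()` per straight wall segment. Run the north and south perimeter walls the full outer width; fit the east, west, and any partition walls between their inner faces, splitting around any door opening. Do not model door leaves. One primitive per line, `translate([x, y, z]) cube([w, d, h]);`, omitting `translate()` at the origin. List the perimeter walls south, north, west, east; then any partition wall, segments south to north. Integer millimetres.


cube([6000, 200, 2950]);
translate([0, 4550, 0]) cube([6000, 200, 2950]);
translate([0, 200, 0]) cube([200, 4350, 2950]);
translate([5800, 200, 0]) cube([200, 4350, 2950]);


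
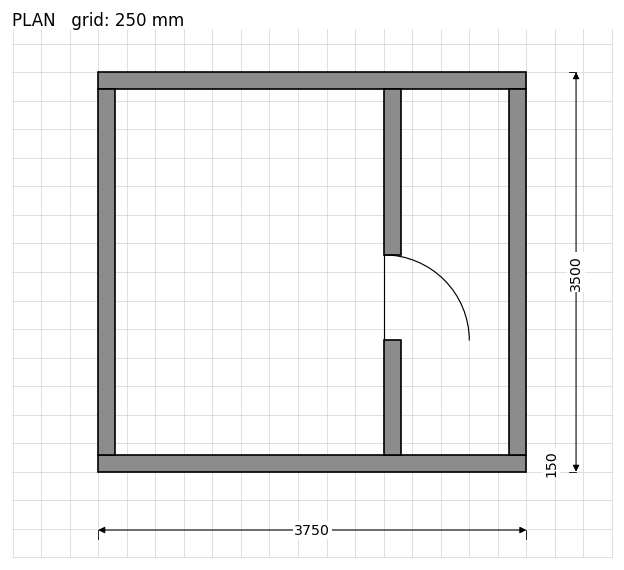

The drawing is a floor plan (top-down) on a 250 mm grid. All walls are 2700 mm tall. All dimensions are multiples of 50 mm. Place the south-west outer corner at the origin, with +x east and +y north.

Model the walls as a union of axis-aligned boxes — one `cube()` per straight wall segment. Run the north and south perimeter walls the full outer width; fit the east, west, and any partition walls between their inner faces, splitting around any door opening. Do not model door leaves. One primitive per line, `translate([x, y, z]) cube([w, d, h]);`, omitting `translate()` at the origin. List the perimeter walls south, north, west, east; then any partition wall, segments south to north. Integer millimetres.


cube([3750, 150, 2700]);
translate([0, 3350, 0]) cube([3750, 150, 2700]);
translate([0, 150, 0]) cube([150, 3200, 2700]);
translate([3600, 150, 0]) cube([150, 3200, 2700]);
translate([2500, 150, 0]) cube([150, 1000, 2700]);
translate([2500, 1900, 0]) cube([150, 1450, 2700]);


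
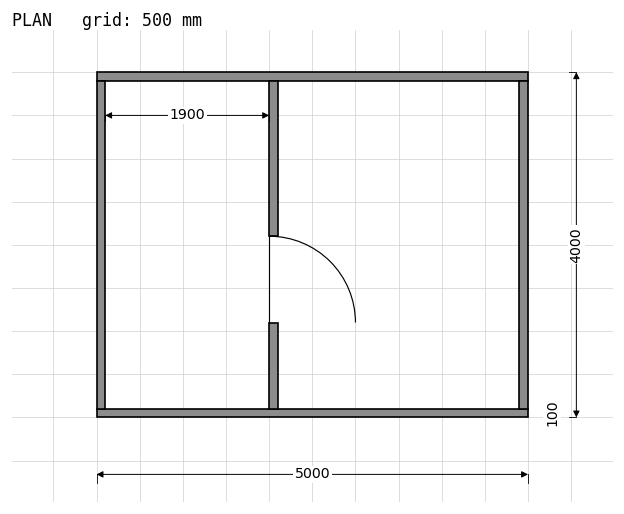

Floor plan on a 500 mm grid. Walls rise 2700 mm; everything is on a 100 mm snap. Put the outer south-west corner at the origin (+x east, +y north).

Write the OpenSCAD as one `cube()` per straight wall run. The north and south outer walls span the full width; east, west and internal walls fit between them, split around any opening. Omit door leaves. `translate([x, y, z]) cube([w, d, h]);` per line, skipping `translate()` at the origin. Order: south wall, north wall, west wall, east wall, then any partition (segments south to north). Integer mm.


cube([5000, 100, 2700]);
translate([0, 3900, 0]) cube([5000, 100, 2700]);
translate([0, 100, 0]) cube([100, 3800, 2700]);
translate([4900, 100, 0]) cube([100, 3800, 2700]);
translate([2000, 100, 0]) cube([100, 1000, 2700]);
translate([2000, 2100, 0]) cube([100, 1800, 2700]);


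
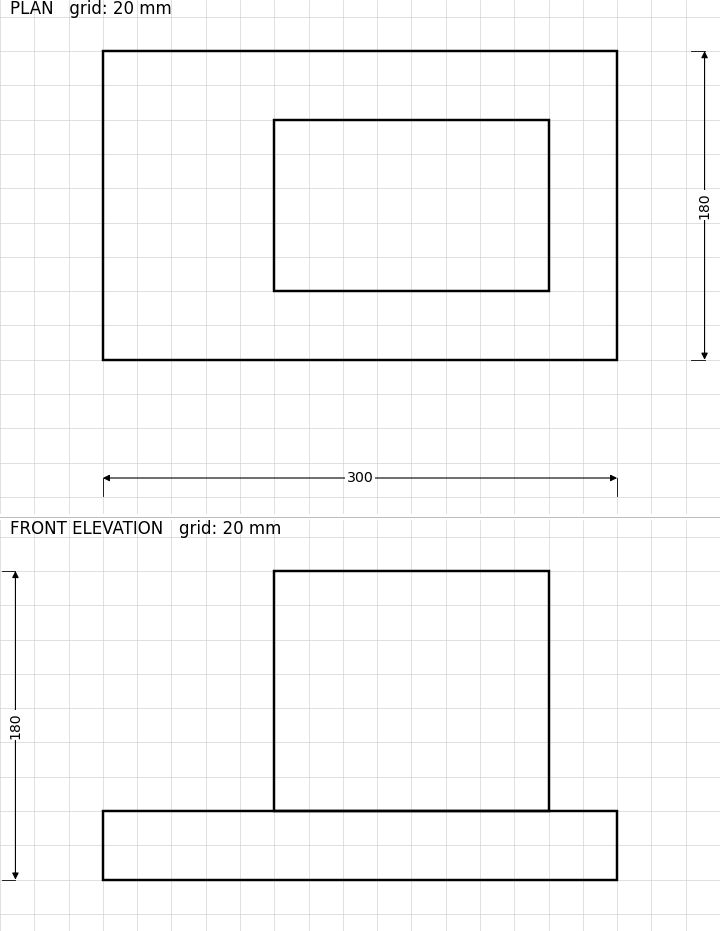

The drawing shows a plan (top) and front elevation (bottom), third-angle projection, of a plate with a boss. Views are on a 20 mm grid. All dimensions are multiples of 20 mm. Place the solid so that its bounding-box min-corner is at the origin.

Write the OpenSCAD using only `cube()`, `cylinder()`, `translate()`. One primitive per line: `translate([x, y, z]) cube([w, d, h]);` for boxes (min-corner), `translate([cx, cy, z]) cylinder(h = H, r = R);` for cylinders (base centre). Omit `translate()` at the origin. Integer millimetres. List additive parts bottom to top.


cube([300, 180, 40]);
translate([100, 40, 40]) cube([160, 100, 140]);
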